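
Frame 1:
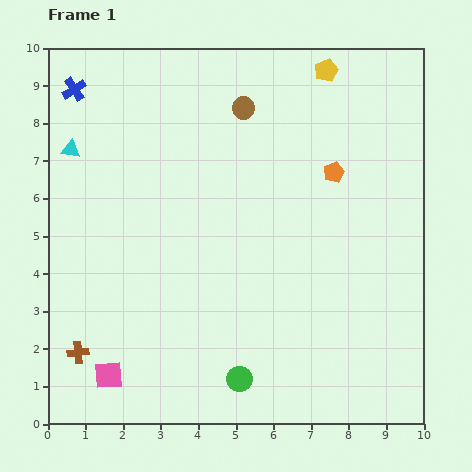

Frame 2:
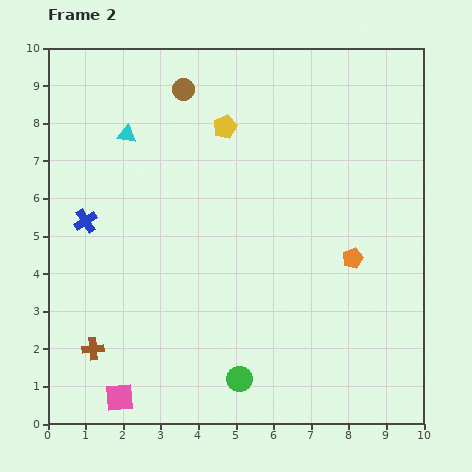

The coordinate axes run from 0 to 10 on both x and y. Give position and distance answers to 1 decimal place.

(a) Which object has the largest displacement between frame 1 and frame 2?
the blue cross

(moved 3.5; next 3.1)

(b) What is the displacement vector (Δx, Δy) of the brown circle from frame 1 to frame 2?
(-1.6, 0.5)

The brown circle was at (5.2, 8.4) in frame 1 and (3.6, 8.9) in frame 2.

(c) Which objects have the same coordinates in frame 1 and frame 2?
the green circle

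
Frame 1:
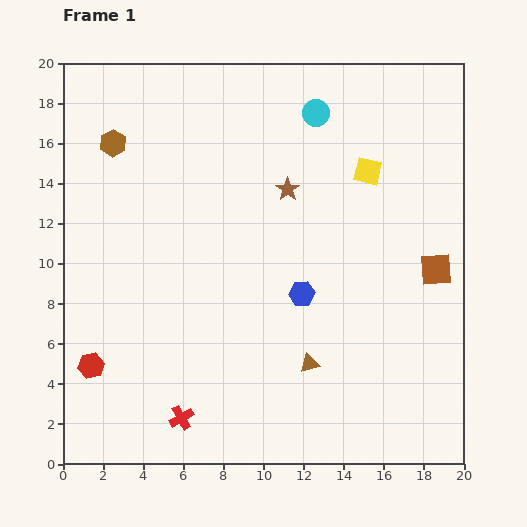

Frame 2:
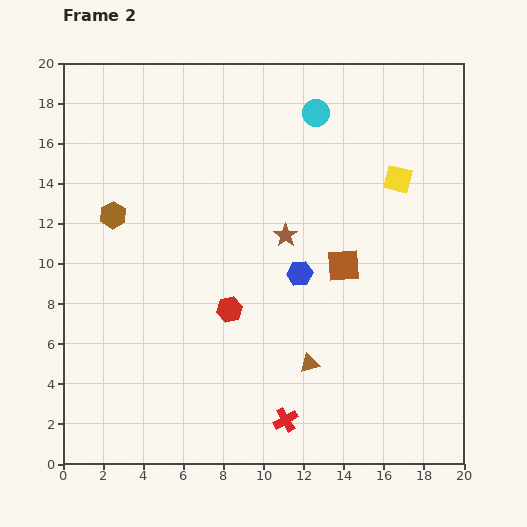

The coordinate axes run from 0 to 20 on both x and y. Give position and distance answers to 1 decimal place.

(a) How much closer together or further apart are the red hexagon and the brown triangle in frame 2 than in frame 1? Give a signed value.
-6.1

Distance in frame 1: 10.9. Distance in frame 2: 4.8.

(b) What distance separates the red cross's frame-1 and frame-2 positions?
5.2

The red cross moved from (5.9, 2.3) to (11.1, 2.2), a distance of √(5.2² + 0.1²) ≈ 5.2.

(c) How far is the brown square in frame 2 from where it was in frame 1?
4.6

The brown square moved from (18.6, 9.7) to (14.0, 9.9), a distance of √(4.6² + 0.2²) ≈ 4.6.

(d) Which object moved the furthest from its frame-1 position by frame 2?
the red hexagon

(moved 7.4; next 5.2)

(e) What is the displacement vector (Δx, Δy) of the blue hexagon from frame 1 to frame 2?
(-0.1, 1.0)

The blue hexagon was at (11.9, 8.5) in frame 1 and (11.8, 9.5) in frame 2.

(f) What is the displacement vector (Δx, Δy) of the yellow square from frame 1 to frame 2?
(1.5, -0.4)

The yellow square was at (15.2, 14.6) in frame 1 and (16.7, 14.2) in frame 2.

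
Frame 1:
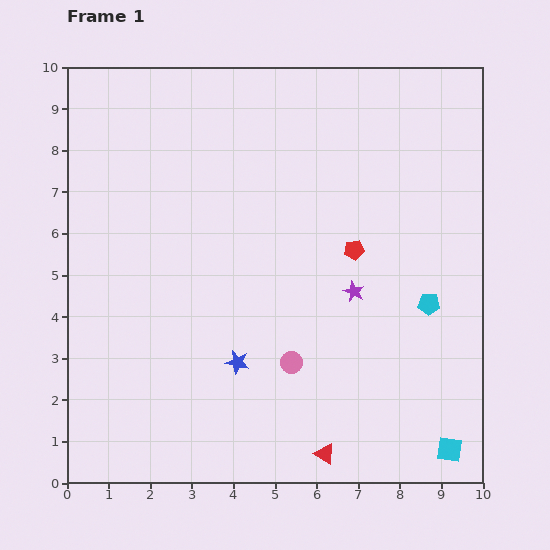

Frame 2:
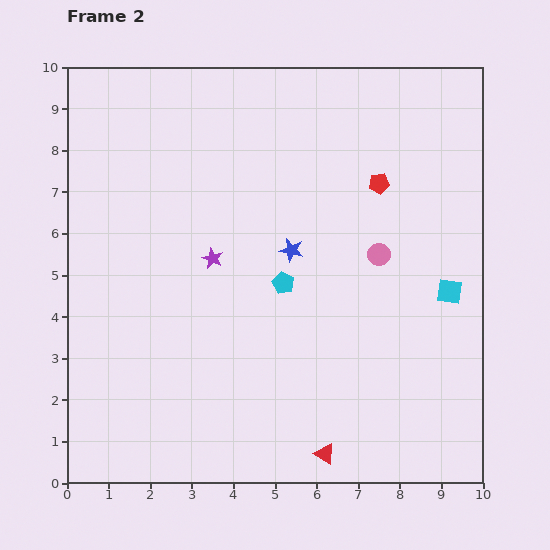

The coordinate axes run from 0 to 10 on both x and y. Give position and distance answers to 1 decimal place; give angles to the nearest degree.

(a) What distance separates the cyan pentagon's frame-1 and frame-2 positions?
3.5

The cyan pentagon moved from (8.7, 4.3) to (5.2, 4.8), a distance of √(3.5² + 0.5²) ≈ 3.5.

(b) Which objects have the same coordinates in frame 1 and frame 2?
the red triangle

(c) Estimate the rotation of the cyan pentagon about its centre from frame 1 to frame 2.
23° clockwise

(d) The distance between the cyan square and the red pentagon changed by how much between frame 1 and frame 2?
-2.2

Distance in frame 1: 5.3. Distance in frame 2: 3.1.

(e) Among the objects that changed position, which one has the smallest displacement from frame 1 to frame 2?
the red pentagon

(moved 1.7)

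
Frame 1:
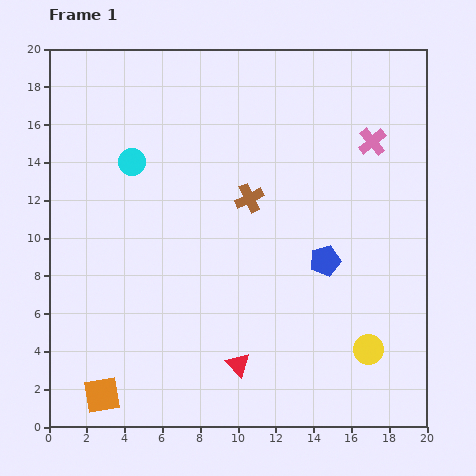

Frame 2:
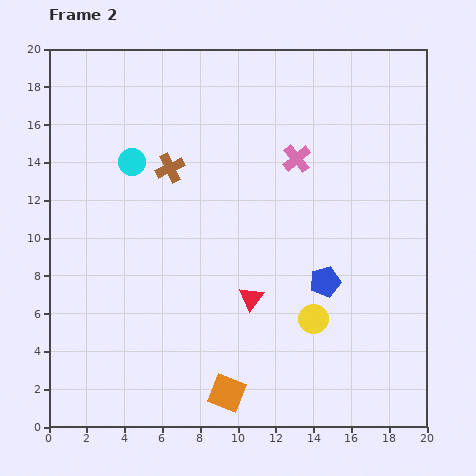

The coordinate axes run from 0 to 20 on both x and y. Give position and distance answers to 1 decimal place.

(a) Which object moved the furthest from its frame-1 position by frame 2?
the orange square

(moved 6.6; next 4.5)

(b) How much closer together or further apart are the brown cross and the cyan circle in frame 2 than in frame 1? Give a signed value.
-4.5

Distance in frame 1: 6.5. Distance in frame 2: 2.0.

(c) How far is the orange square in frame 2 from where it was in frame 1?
6.6

The orange square moved from (2.8, 1.7) to (9.4, 1.8), a distance of √(6.6² + 0.1²) ≈ 6.6.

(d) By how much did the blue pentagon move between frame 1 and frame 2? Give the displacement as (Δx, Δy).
(0.0, -1.1)

The blue pentagon was at (14.6, 8.8) in frame 1 and (14.6, 7.7) in frame 2.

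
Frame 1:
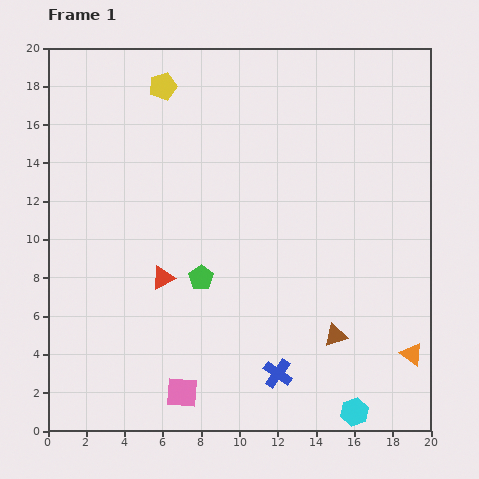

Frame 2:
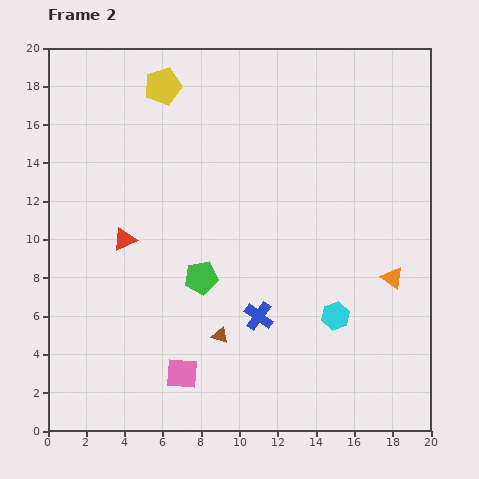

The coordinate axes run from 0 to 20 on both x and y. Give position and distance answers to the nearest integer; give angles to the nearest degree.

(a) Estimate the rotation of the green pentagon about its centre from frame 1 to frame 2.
28° clockwise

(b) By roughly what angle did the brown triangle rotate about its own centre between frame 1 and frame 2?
36° clockwise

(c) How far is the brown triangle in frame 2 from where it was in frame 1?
6

The brown triangle moved from (15, 5) to (9, 5), a distance of √(6² + 0²) ≈ 6.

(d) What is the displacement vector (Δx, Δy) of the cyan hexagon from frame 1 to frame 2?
(-1, 5)

The cyan hexagon was at (16, 1) in frame 1 and (15, 6) in frame 2.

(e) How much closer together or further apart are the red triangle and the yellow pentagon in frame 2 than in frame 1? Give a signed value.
-2

Distance in frame 1: 10. Distance in frame 2: 8.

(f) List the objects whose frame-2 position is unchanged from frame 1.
the green pentagon, the yellow pentagon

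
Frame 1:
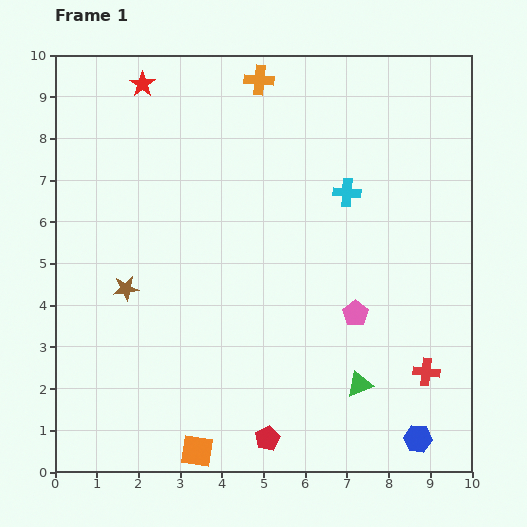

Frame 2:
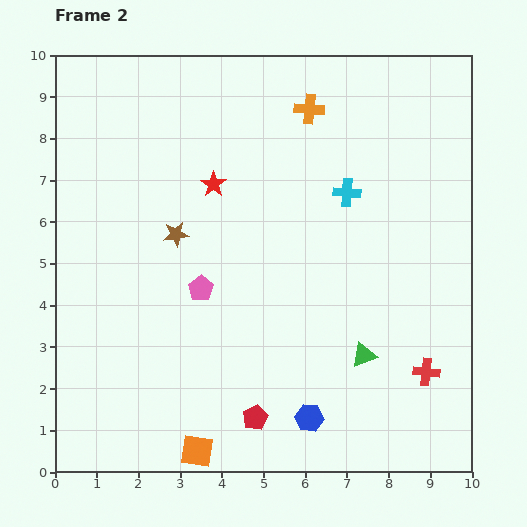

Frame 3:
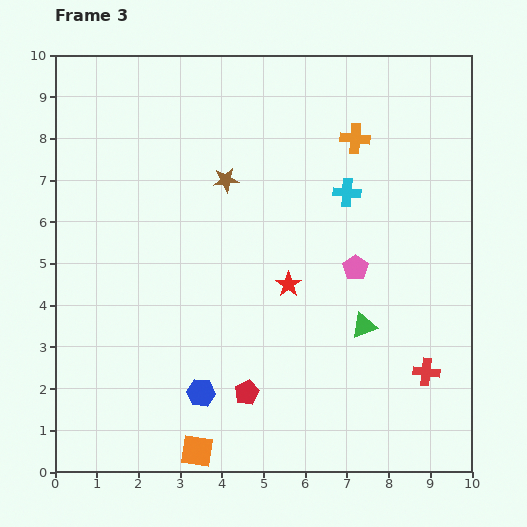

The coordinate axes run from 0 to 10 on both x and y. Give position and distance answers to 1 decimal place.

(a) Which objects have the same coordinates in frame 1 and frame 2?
the red cross, the orange square, the cyan cross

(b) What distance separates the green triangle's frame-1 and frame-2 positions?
0.7

The green triangle moved from (7.3, 2.1) to (7.4, 2.8), a distance of √(0.1² + 0.7²) ≈ 0.7.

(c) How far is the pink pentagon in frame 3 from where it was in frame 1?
1.1

The pink pentagon moved from (7.2, 3.8) to (7.2, 4.9), a distance of √(0.0² + 1.1²) ≈ 1.1.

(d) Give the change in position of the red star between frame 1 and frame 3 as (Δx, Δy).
(3.5, -4.8)

The red star was at (2.1, 9.3) in frame 1 and (5.6, 4.5) in frame 3.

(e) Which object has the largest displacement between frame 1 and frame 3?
the red star

(moved 5.9; next 5.3)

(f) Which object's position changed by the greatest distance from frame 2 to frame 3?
the pink pentagon

(moved 3.7; next 3.0)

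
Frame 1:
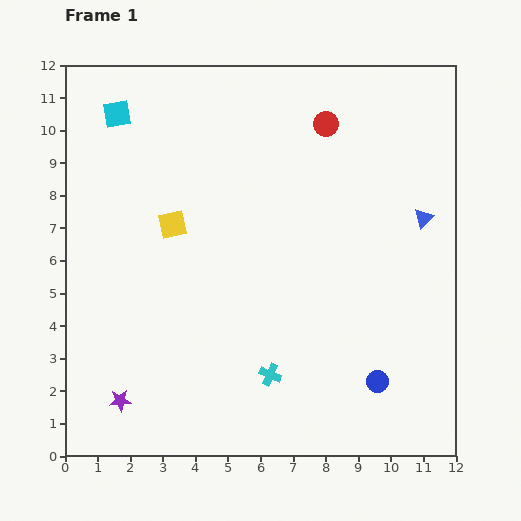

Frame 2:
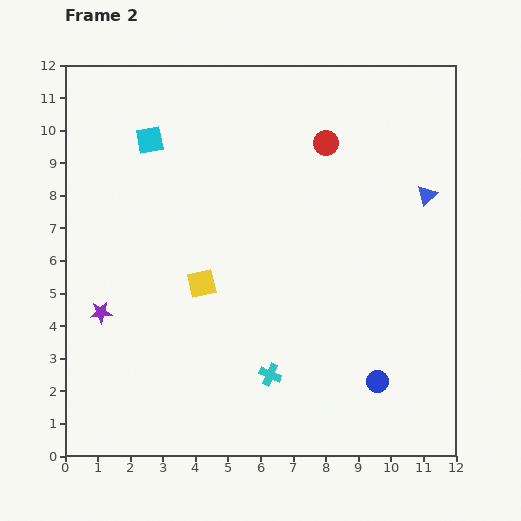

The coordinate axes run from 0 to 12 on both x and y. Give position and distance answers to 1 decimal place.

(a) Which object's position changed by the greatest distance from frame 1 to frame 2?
the purple star

(moved 2.8; next 2.0)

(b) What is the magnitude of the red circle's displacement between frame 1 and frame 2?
0.6

The red circle moved from (8.0, 10.2) to (8.0, 9.6), a distance of √(0.0² + 0.6²) ≈ 0.6.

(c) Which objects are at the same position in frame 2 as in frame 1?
the blue circle, the cyan cross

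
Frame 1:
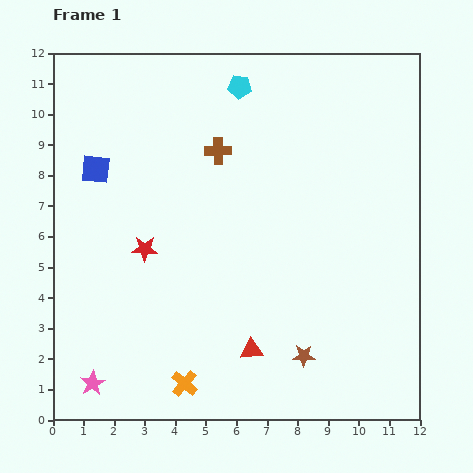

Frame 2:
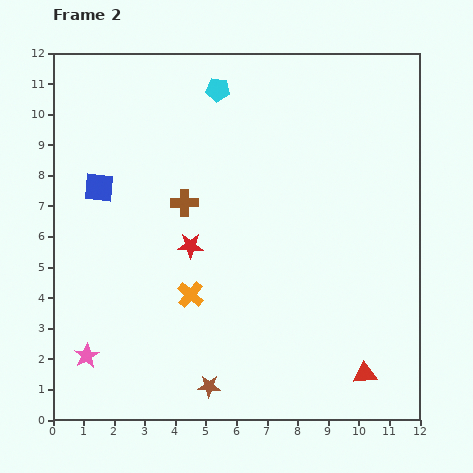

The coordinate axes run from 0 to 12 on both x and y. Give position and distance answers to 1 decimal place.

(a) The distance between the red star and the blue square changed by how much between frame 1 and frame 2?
+0.5

Distance in frame 1: 3.1. Distance in frame 2: 3.6.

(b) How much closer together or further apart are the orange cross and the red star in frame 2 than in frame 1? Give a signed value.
-3.0

Distance in frame 1: 4.6. Distance in frame 2: 1.6.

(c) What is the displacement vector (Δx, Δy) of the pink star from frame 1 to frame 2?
(-0.2, 0.9)

The pink star was at (1.3, 1.2) in frame 1 and (1.1, 2.1) in frame 2.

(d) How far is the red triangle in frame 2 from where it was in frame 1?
3.8

The red triangle moved from (6.5, 2.3) to (10.2, 1.5), a distance of √(3.7² + 0.8²) ≈ 3.8.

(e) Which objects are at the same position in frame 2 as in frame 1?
none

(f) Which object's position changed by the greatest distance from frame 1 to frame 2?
the red triangle

(moved 3.8; next 3.3)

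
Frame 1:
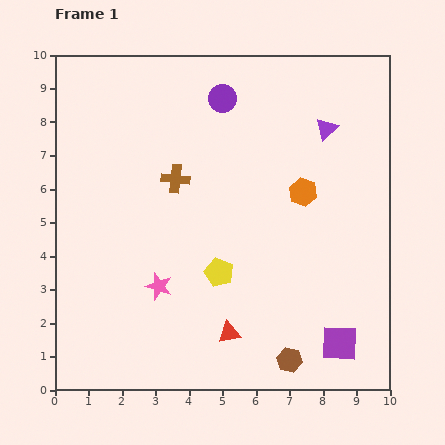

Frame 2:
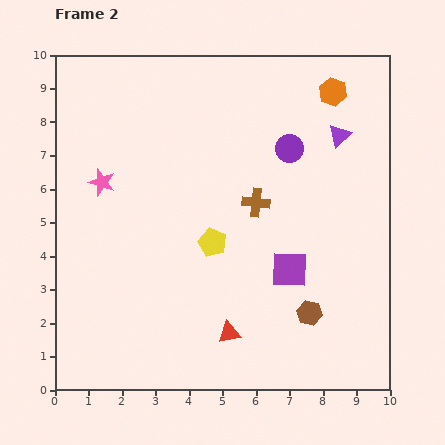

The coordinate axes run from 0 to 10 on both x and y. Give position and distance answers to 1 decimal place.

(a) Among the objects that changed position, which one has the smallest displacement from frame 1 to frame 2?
the purple triangle

(moved 0.4)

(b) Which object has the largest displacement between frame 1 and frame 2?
the pink star

(moved 3.5; next 3.1)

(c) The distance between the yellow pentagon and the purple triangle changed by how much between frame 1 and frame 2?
-0.4

Distance in frame 1: 5.4. Distance in frame 2: 5.0.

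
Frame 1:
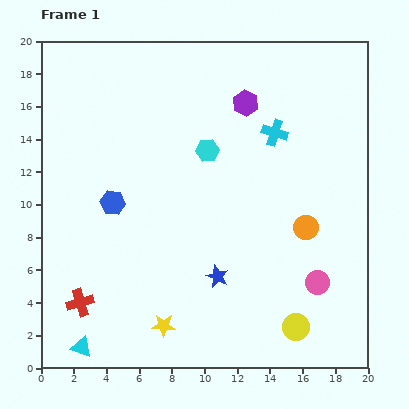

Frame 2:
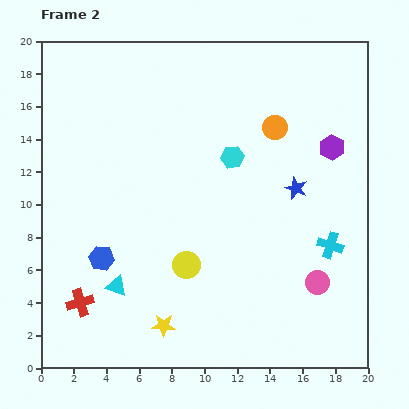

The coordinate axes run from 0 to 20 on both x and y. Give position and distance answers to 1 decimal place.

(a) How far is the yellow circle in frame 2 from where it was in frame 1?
7.7

The yellow circle moved from (15.6, 2.5) to (8.9, 6.3), a distance of √(6.7² + 3.8²) ≈ 7.7.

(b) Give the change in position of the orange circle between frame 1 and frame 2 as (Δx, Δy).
(-1.9, 6.1)

The orange circle was at (16.2, 8.6) in frame 1 and (14.3, 14.7) in frame 2.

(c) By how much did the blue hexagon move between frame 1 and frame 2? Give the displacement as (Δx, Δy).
(-0.7, -3.4)

The blue hexagon was at (4.4, 10.1) in frame 1 and (3.7, 6.7) in frame 2.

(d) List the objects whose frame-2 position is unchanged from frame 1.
the pink circle, the red cross, the yellow star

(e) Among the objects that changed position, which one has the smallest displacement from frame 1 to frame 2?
the cyan hexagon

(moved 1.6)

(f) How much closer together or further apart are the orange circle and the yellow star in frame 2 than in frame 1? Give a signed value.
+3.3

Distance in frame 1: 10.6. Distance in frame 2: 13.9.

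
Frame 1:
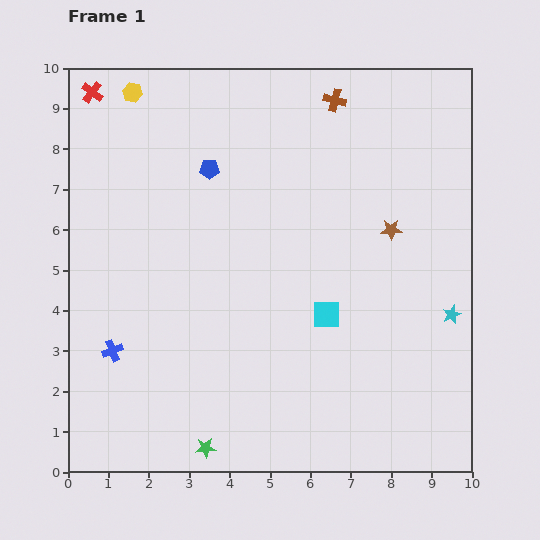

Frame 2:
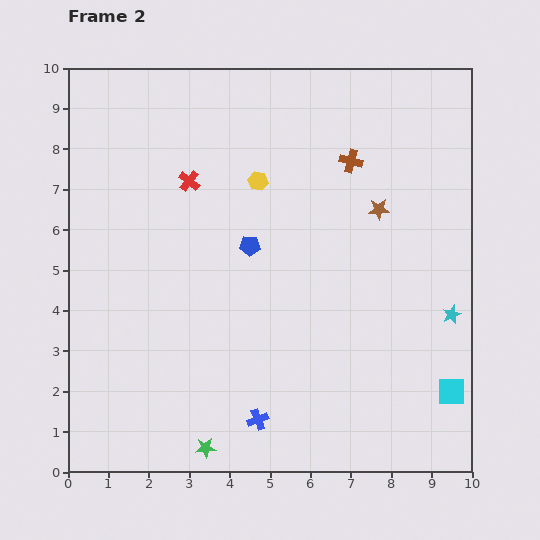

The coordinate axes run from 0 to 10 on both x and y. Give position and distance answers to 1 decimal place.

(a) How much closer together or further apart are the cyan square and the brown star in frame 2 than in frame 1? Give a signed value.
+2.2

Distance in frame 1: 2.6. Distance in frame 2: 4.8.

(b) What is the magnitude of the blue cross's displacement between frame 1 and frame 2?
4.0

The blue cross moved from (1.1, 3.0) to (4.7, 1.3), a distance of √(3.6² + 1.7²) ≈ 4.0.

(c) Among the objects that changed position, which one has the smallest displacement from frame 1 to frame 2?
the brown star

(moved 0.6)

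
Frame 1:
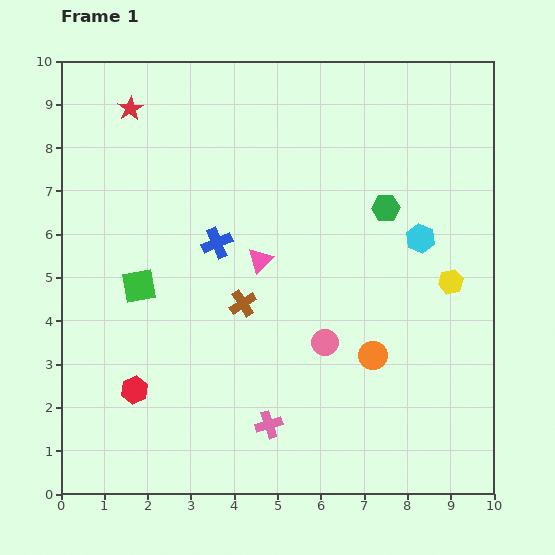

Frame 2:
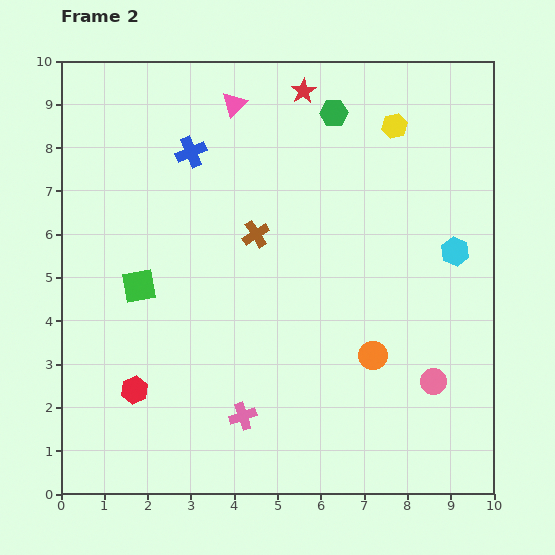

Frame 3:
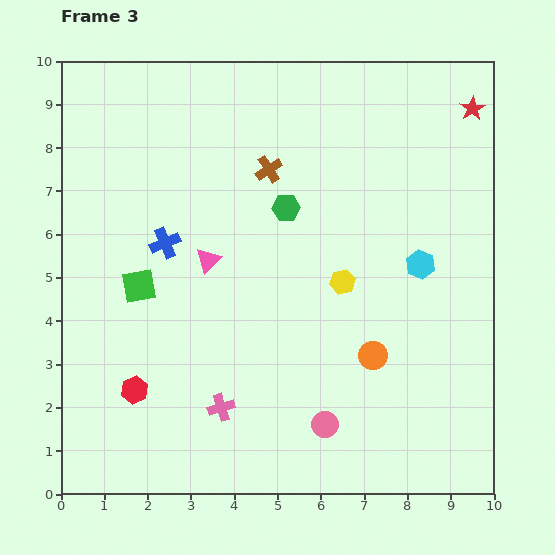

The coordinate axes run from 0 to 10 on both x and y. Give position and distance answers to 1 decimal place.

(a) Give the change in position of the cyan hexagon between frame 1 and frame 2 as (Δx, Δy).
(0.8, -0.3)

The cyan hexagon was at (8.3, 5.9) in frame 1 and (9.1, 5.6) in frame 2.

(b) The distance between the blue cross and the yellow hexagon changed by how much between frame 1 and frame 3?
-1.3

Distance in frame 1: 5.5. Distance in frame 3: 4.2.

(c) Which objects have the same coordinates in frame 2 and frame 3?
the red hexagon, the orange circle, the green square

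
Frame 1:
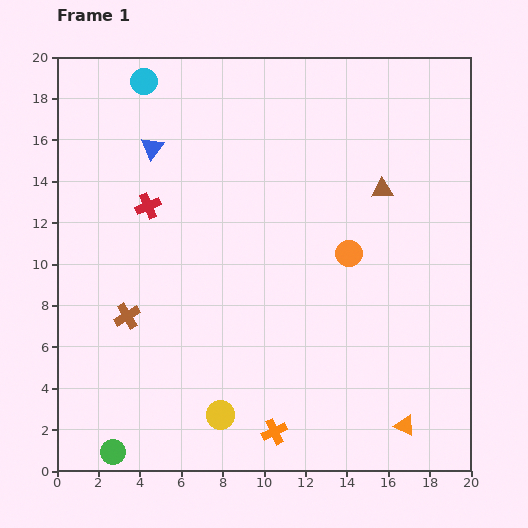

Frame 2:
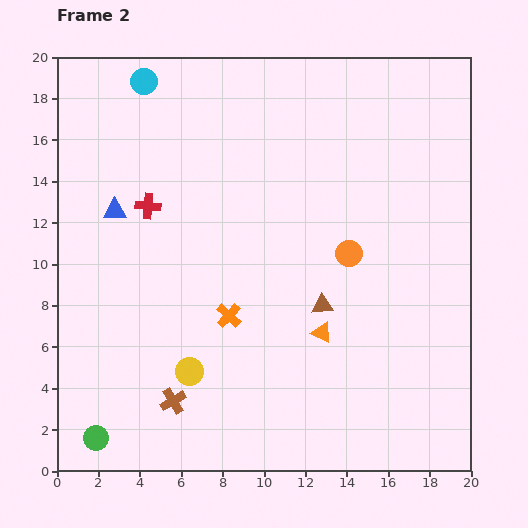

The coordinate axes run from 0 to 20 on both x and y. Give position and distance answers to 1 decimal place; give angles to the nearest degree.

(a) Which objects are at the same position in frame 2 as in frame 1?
the cyan circle, the red cross, the orange circle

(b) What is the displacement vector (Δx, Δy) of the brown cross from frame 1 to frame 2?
(2.2, -4.1)

The brown cross was at (3.4, 7.5) in frame 1 and (5.6, 3.4) in frame 2.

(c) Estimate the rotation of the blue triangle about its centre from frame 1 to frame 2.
54° clockwise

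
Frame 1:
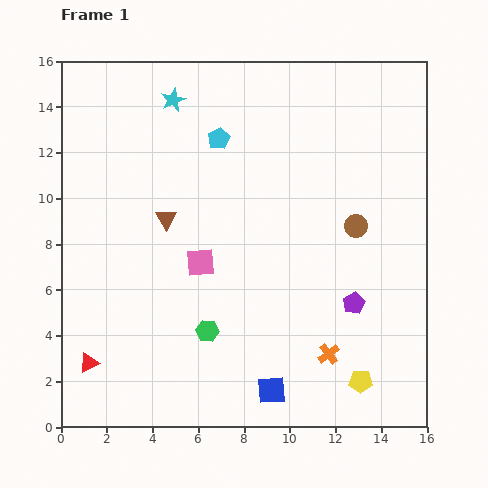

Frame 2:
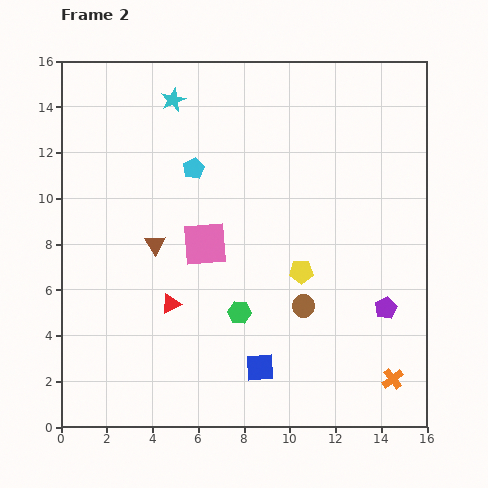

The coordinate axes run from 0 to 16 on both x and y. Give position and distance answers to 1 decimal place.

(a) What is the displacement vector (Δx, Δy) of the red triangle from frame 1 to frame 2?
(3.6, 2.6)

The red triangle was at (1.2, 2.8) in frame 1 and (4.8, 5.4) in frame 2.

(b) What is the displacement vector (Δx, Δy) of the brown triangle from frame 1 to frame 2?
(-0.5, -1.1)

The brown triangle was at (4.6, 9.1) in frame 1 and (4.1, 8.0) in frame 2.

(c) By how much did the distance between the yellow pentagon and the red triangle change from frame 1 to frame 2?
-6.0

Distance in frame 1: 11.9. Distance in frame 2: 5.9.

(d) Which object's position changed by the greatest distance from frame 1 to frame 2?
the yellow pentagon

(moved 5.5; next 4.4)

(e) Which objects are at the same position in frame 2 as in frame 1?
the cyan star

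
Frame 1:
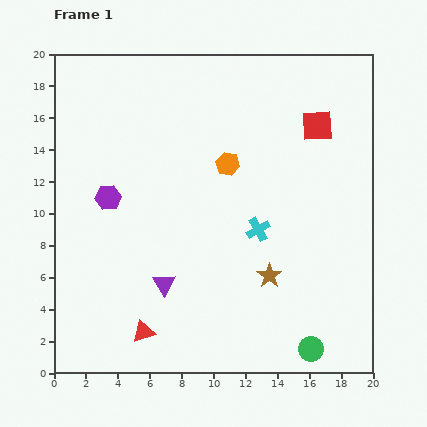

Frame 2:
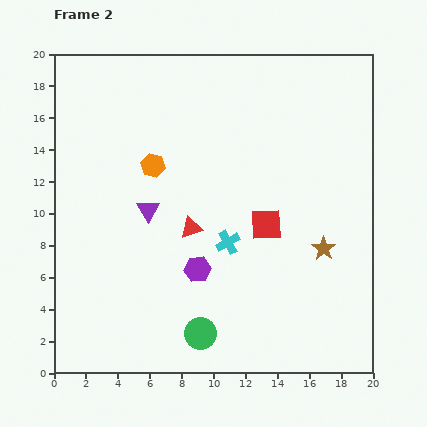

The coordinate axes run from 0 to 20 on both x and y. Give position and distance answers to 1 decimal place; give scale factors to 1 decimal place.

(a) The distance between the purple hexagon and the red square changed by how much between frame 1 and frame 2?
-8.8

Distance in frame 1: 13.9. Distance in frame 2: 5.1.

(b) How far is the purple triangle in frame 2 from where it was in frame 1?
4.7

The purple triangle moved from (6.9, 5.6) to (5.9, 10.2), a distance of √(1.0² + 4.6²) ≈ 4.7.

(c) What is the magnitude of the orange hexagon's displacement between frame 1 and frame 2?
4.7

The orange hexagon moved from (10.9, 13.1) to (6.2, 13.0), a distance of √(4.7² + 0.1²) ≈ 4.7.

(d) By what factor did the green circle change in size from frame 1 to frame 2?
1.3×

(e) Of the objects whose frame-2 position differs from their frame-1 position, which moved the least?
the cyan cross

(moved 2.1)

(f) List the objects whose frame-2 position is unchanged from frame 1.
none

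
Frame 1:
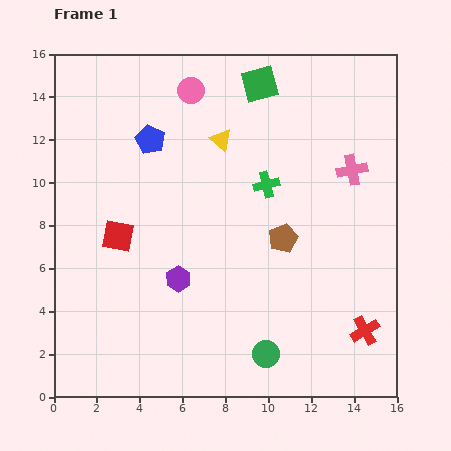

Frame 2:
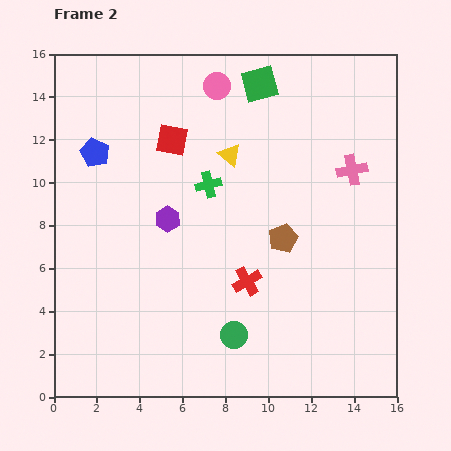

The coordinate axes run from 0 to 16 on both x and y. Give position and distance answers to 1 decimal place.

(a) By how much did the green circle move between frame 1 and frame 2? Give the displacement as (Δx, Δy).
(-1.5, 0.9)

The green circle was at (9.9, 2.0) in frame 1 and (8.4, 2.9) in frame 2.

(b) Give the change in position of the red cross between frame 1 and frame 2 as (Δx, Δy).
(-5.5, 2.3)

The red cross was at (14.5, 3.1) in frame 1 and (9.0, 5.4) in frame 2.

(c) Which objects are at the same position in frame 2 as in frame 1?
the green square, the pink cross, the brown pentagon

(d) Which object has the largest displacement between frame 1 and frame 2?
the red cross

(moved 6.0; next 5.1)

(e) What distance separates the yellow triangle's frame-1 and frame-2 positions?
0.8

The yellow triangle moved from (7.8, 12.0) to (8.2, 11.3), a distance of √(0.4² + 0.7²) ≈ 0.8.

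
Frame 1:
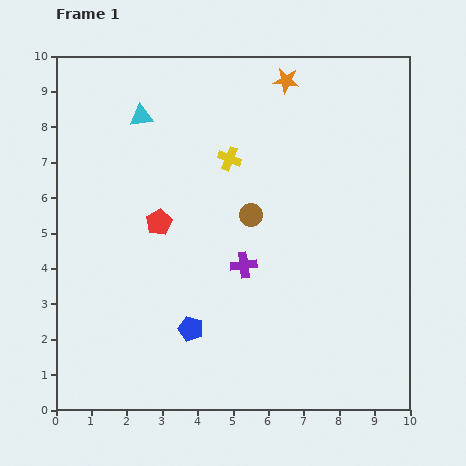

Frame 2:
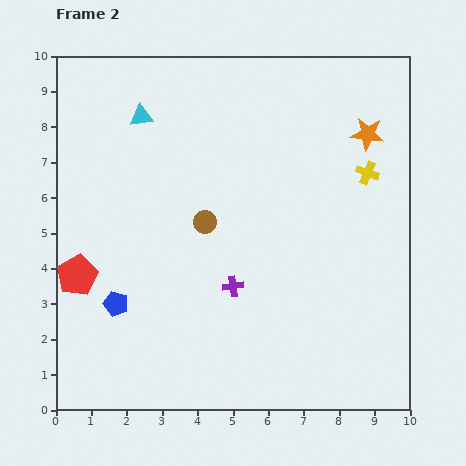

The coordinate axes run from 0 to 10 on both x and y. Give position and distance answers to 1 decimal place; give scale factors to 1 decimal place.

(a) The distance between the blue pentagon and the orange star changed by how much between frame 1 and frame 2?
+1.1

Distance in frame 1: 7.5. Distance in frame 2: 8.6.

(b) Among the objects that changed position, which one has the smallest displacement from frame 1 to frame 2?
the purple cross

(moved 0.7)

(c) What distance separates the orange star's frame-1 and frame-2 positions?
2.7

The orange star moved from (6.5, 9.3) to (8.8, 7.8), a distance of √(2.3² + 1.5²) ≈ 2.7.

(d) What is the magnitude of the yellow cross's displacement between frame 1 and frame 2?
3.9

The yellow cross moved from (4.9, 7.1) to (8.8, 6.7), a distance of √(3.9² + 0.4²) ≈ 3.9.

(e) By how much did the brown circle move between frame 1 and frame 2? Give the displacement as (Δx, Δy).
(-1.3, -0.2)

The brown circle was at (5.5, 5.5) in frame 1 and (4.2, 5.3) in frame 2.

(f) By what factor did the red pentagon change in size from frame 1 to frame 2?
1.6×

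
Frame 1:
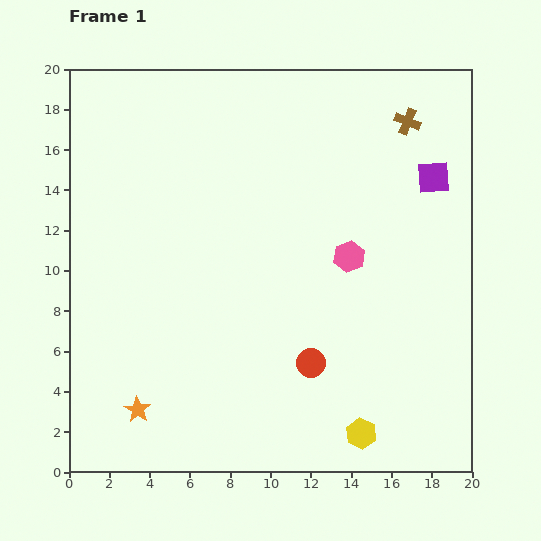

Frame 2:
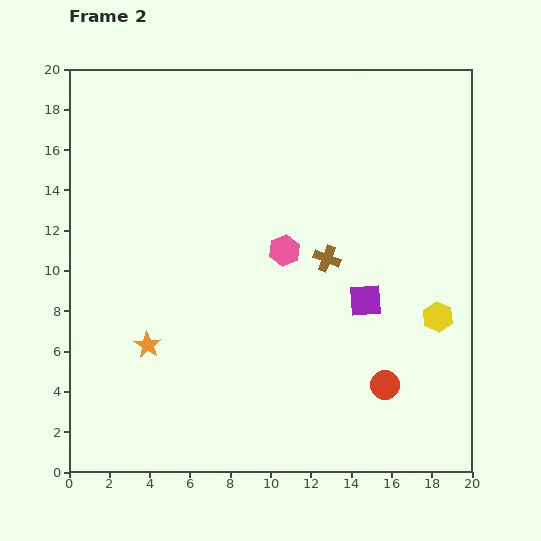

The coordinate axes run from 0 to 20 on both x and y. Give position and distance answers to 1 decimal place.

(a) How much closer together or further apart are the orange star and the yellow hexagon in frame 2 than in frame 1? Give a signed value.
+3.3

Distance in frame 1: 11.2. Distance in frame 2: 14.5.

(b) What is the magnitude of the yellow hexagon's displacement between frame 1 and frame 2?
6.9

The yellow hexagon moved from (14.5, 1.9) to (18.3, 7.7), a distance of √(3.8² + 5.8²) ≈ 6.9.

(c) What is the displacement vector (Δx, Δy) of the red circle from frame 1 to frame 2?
(3.7, -1.1)

The red circle was at (12.0, 5.4) in frame 1 and (15.7, 4.3) in frame 2.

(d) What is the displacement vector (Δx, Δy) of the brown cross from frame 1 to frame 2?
(-4.0, -6.8)

The brown cross was at (16.8, 17.4) in frame 1 and (12.8, 10.6) in frame 2.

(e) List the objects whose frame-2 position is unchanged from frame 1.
none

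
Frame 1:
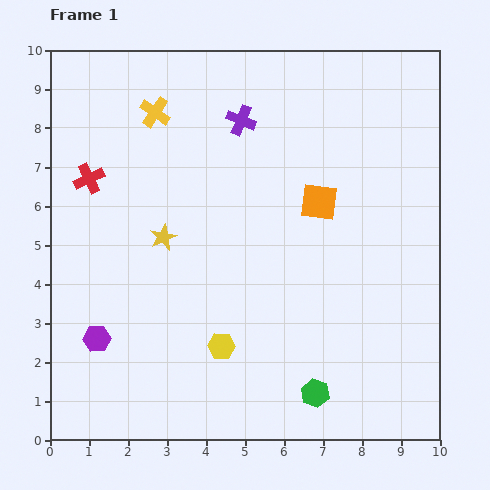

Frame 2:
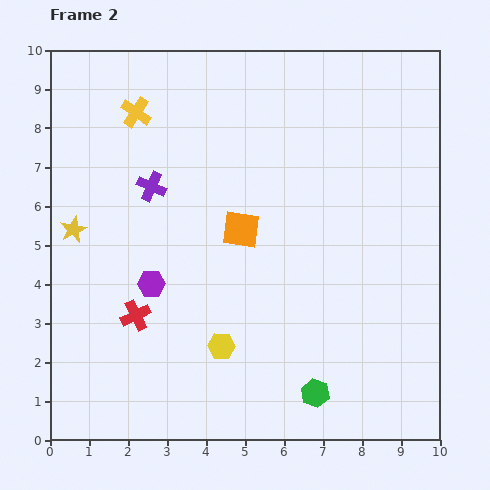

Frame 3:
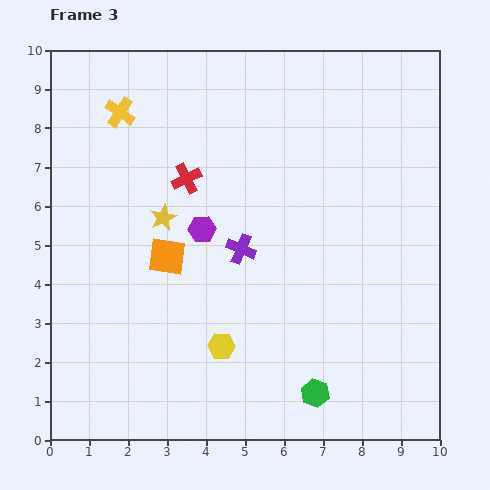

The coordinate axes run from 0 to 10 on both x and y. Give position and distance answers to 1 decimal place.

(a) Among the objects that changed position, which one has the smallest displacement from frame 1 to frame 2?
the yellow cross

(moved 0.5)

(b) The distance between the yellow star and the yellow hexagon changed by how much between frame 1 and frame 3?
+0.4

Distance in frame 1: 3.2. Distance in frame 3: 3.6.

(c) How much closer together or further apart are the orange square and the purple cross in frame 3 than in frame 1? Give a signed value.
-1.0

Distance in frame 1: 2.9. Distance in frame 3: 1.9.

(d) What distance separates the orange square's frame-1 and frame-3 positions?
4.1

The orange square moved from (6.9, 6.1) to (3.0, 4.7), a distance of √(3.9² + 1.4²) ≈ 4.1.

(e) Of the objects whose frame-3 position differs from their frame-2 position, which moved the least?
the yellow cross

(moved 0.4)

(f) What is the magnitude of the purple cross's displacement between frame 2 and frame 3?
2.8

The purple cross moved from (2.6, 6.5) to (4.9, 4.9), a distance of √(2.3² + 1.6²) ≈ 2.8.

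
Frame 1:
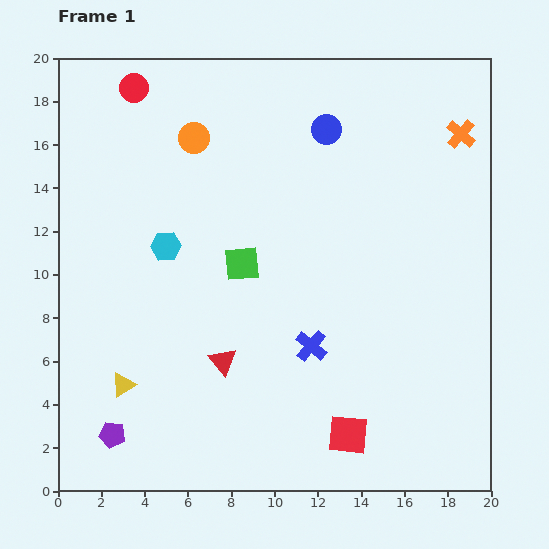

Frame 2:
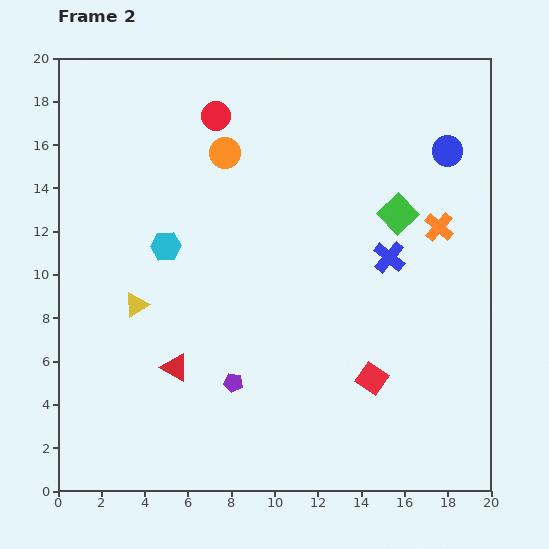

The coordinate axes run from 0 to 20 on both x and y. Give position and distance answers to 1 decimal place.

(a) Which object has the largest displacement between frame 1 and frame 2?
the green square

(moved 7.6; next 6.1)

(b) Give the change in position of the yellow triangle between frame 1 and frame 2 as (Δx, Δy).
(0.6, 3.7)

The yellow triangle was at (3.0, 4.9) in frame 1 and (3.6, 8.6) in frame 2.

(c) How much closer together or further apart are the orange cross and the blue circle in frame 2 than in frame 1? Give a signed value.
-2.7

Distance in frame 1: 6.2. Distance in frame 2: 3.5.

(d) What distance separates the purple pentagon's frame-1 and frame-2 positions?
6.1

The purple pentagon moved from (2.5, 2.6) to (8.1, 5.0), a distance of √(5.6² + 2.4²) ≈ 6.1.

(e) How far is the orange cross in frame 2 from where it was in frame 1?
4.4

The orange cross moved from (18.6, 16.5) to (17.6, 12.2), a distance of √(1.0² + 4.3²) ≈ 4.4.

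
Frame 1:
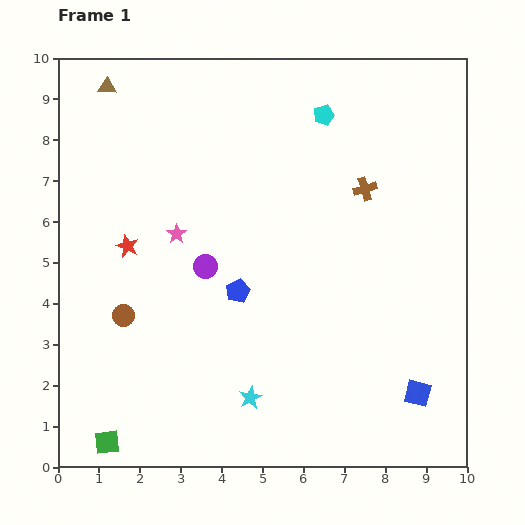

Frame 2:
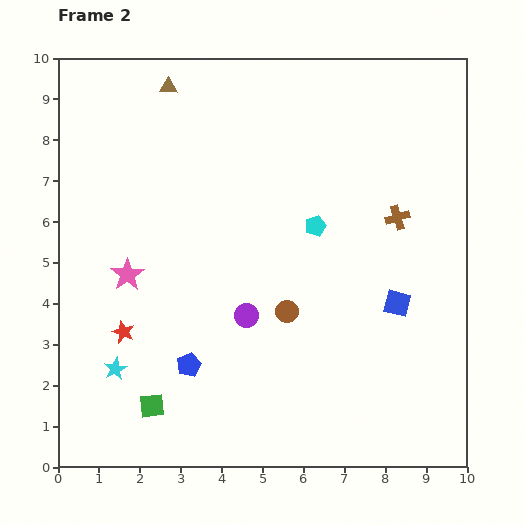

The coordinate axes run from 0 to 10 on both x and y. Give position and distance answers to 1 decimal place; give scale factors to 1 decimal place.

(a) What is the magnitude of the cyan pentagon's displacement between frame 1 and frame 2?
2.7

The cyan pentagon moved from (6.5, 8.6) to (6.3, 5.9), a distance of √(0.2² + 2.7²) ≈ 2.7.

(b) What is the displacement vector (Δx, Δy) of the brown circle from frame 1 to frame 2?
(4.0, 0.1)

The brown circle was at (1.6, 3.7) in frame 1 and (5.6, 3.8) in frame 2.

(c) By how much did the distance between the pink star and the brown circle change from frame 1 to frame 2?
+1.6

Distance in frame 1: 2.4. Distance in frame 2: 4.0.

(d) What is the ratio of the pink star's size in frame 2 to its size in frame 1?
1.7×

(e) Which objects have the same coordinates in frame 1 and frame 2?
none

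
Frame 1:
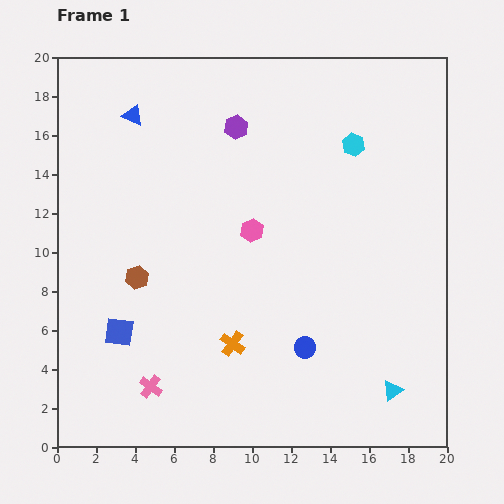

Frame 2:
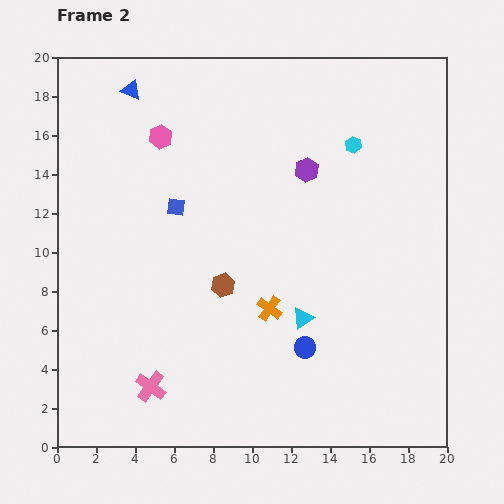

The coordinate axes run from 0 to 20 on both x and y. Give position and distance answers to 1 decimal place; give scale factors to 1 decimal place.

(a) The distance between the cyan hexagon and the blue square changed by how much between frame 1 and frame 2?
-5.8

Distance in frame 1: 15.4. Distance in frame 2: 9.6.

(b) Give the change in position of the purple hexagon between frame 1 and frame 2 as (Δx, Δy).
(3.6, -2.2)

The purple hexagon was at (9.2, 16.4) in frame 1 and (12.8, 14.2) in frame 2.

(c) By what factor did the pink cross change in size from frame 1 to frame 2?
1.3×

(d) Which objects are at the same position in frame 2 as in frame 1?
the pink cross, the blue circle, the cyan hexagon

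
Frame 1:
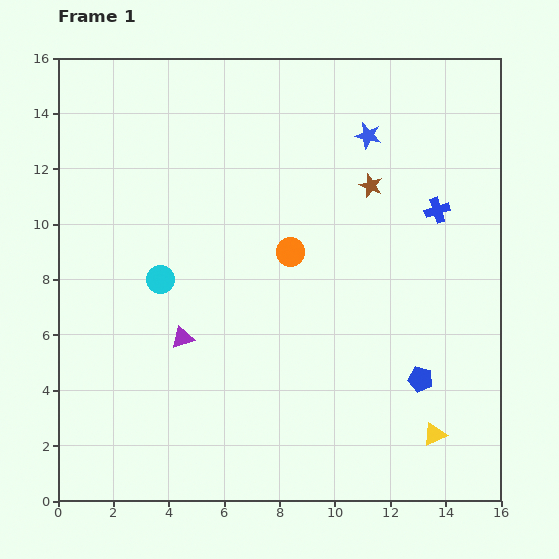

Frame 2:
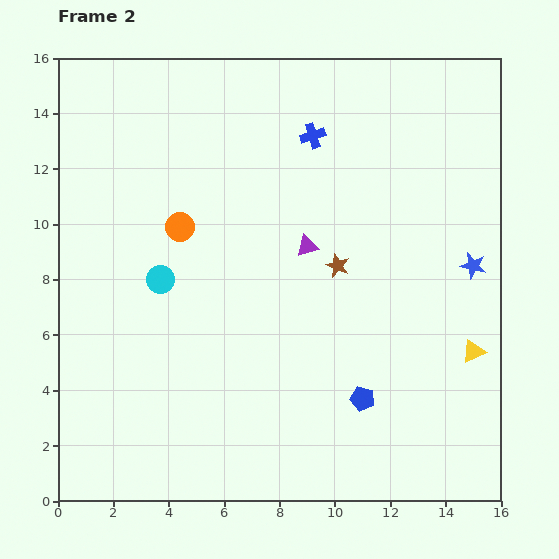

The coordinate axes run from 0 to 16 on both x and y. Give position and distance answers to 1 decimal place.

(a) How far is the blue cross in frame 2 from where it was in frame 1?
5.2

The blue cross moved from (13.7, 10.5) to (9.2, 13.2), a distance of √(4.5² + 2.7²) ≈ 5.2.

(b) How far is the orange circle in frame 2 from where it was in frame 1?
4.1

The orange circle moved from (8.4, 9.0) to (4.4, 9.9), a distance of √(4.0² + 0.9²) ≈ 4.1.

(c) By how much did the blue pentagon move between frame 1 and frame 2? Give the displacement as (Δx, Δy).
(-2.1, -0.7)

The blue pentagon was at (13.1, 4.4) in frame 1 and (11.0, 3.7) in frame 2.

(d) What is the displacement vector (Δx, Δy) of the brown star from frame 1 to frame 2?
(-1.2, -2.9)

The brown star was at (11.3, 11.4) in frame 1 and (10.1, 8.5) in frame 2.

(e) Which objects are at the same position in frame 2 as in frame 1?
the cyan circle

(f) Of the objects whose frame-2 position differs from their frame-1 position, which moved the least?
the blue pentagon

(moved 2.2)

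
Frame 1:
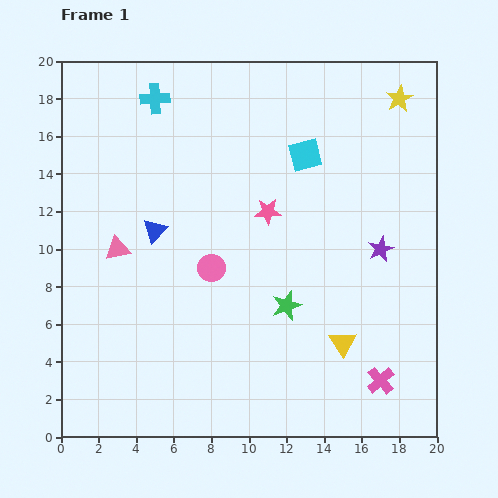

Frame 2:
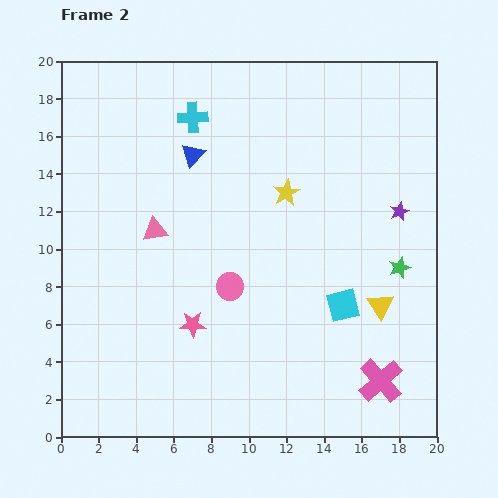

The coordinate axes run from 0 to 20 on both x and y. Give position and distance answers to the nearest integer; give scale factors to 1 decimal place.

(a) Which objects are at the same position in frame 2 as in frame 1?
the pink cross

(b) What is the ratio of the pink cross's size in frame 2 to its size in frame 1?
1.6×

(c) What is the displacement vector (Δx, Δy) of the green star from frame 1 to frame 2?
(6, 2)

The green star was at (12, 7) in frame 1 and (18, 9) in frame 2.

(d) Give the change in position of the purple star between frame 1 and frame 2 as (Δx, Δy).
(1, 2)

The purple star was at (17, 10) in frame 1 and (18, 12) in frame 2.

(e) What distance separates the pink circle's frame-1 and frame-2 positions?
1

The pink circle moved from (8, 9) to (9, 8), a distance of √(1² + 1²) ≈ 1.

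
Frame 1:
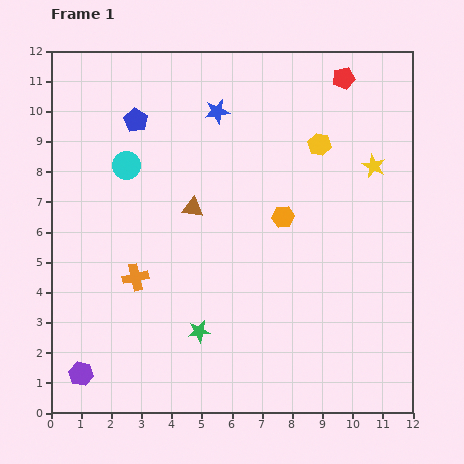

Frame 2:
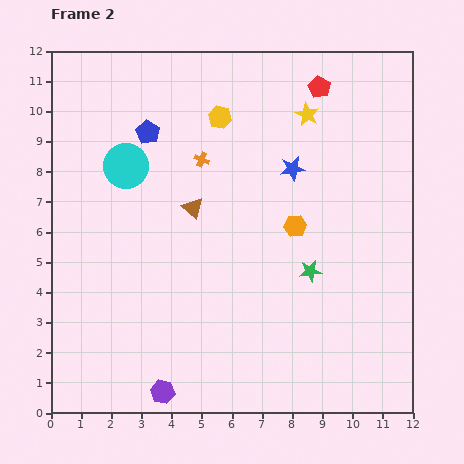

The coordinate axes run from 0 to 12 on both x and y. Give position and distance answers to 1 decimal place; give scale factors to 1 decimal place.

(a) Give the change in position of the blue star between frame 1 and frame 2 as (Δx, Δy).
(2.5, -1.9)

The blue star was at (5.5, 10.0) in frame 1 and (8.0, 8.1) in frame 2.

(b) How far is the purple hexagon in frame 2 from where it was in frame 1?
2.8

The purple hexagon moved from (1.0, 1.3) to (3.7, 0.7), a distance of √(2.7² + 0.6²) ≈ 2.8.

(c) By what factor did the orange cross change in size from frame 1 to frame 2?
0.6×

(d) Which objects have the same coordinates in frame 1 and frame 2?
the brown triangle, the cyan circle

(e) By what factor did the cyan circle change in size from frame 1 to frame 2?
1.6×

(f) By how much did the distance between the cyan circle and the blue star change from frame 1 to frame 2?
+2.0

Distance in frame 1: 3.5. Distance in frame 2: 5.5.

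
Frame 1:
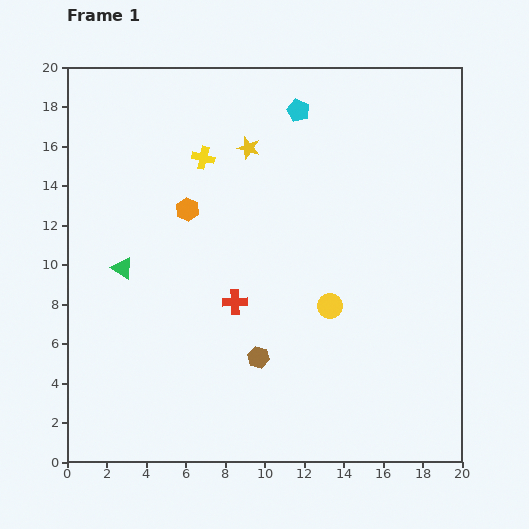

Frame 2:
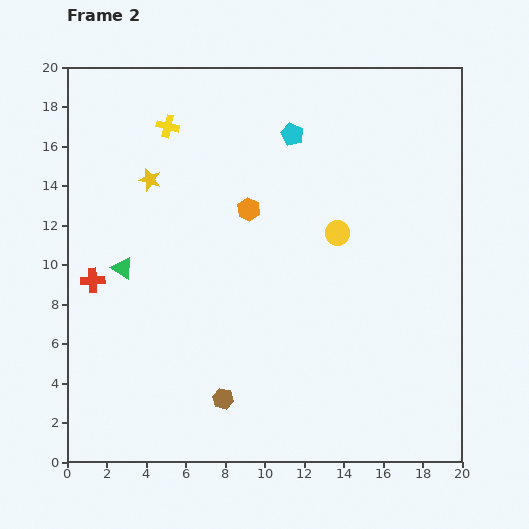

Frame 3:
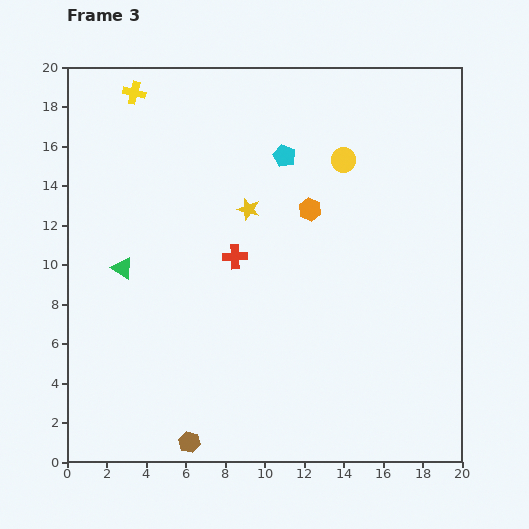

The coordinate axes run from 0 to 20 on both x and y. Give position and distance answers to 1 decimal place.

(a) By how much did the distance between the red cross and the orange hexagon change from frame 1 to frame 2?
+3.4

Distance in frame 1: 5.3. Distance in frame 2: 8.7.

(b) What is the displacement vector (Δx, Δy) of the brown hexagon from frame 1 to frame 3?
(-3.5, -4.3)

The brown hexagon was at (9.7, 5.3) in frame 1 and (6.2, 1.0) in frame 3.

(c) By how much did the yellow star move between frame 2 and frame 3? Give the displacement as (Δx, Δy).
(5.0, -1.5)

The yellow star was at (4.2, 14.3) in frame 2 and (9.2, 12.8) in frame 3.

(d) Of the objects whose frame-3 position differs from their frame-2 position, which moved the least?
the cyan pentagon

(moved 1.2)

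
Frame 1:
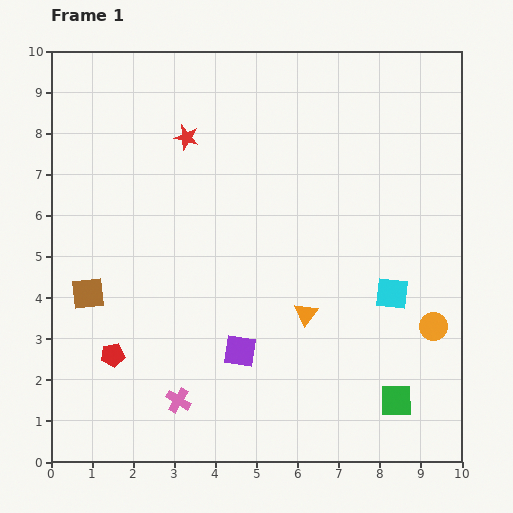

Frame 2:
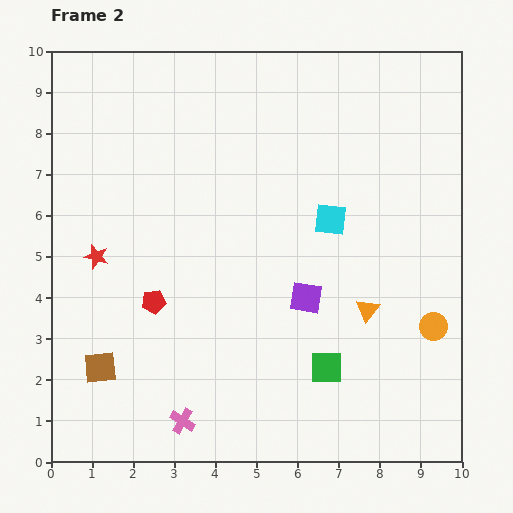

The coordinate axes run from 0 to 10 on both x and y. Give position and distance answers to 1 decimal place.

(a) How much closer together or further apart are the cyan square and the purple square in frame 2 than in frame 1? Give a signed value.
-2.0

Distance in frame 1: 4.0. Distance in frame 2: 2.0.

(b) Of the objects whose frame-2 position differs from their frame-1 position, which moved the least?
the pink cross

(moved 0.5)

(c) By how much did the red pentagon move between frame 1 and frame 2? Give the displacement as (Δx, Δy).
(1.0, 1.3)

The red pentagon was at (1.5, 2.6) in frame 1 and (2.5, 3.9) in frame 2.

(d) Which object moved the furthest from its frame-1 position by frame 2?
the red star

(moved 3.6; next 2.3)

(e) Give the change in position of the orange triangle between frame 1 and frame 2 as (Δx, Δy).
(1.5, 0.1)

The orange triangle was at (6.2, 3.6) in frame 1 and (7.7, 3.7) in frame 2.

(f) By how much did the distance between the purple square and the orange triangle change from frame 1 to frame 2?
-0.3

Distance in frame 1: 1.8. Distance in frame 2: 1.5.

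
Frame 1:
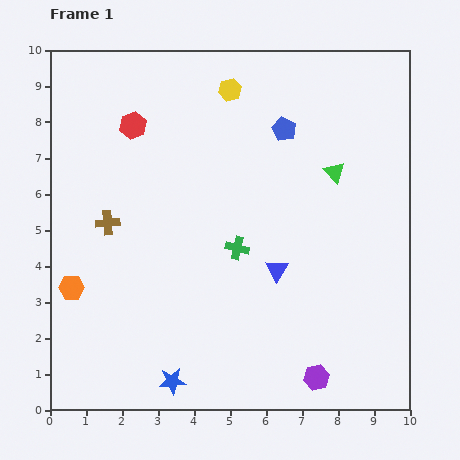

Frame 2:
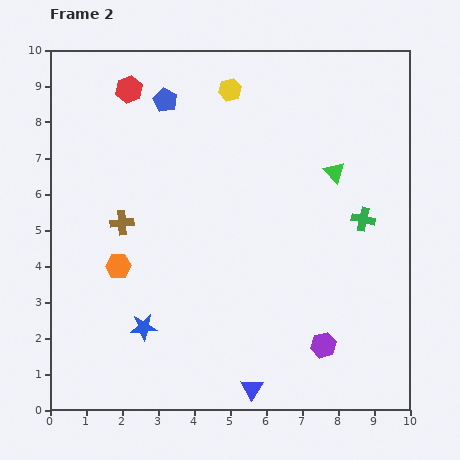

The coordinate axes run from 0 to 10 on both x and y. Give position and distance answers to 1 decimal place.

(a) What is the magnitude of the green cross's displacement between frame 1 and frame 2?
3.6

The green cross moved from (5.2, 4.5) to (8.7, 5.3), a distance of √(3.5² + 0.8²) ≈ 3.6.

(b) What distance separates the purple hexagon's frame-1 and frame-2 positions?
0.9

The purple hexagon moved from (7.4, 0.9) to (7.6, 1.8), a distance of √(0.2² + 0.9²) ≈ 0.9.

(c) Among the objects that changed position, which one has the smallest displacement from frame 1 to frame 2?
the brown cross

(moved 0.4)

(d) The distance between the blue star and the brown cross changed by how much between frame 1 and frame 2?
-1.8

Distance in frame 1: 4.8. Distance in frame 2: 3.0.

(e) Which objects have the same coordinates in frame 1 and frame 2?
the yellow hexagon, the green triangle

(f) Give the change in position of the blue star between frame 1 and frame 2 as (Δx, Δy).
(-0.8, 1.5)

The blue star was at (3.4, 0.8) in frame 1 and (2.6, 2.3) in frame 2.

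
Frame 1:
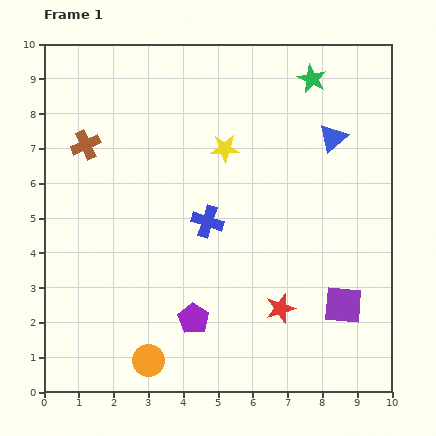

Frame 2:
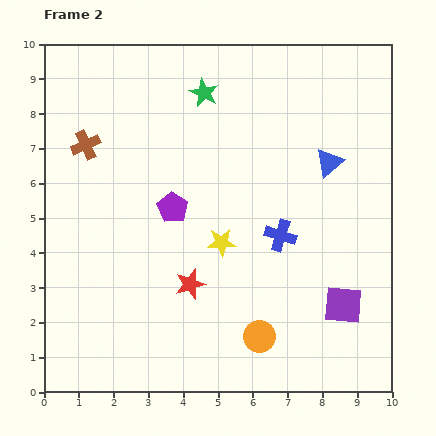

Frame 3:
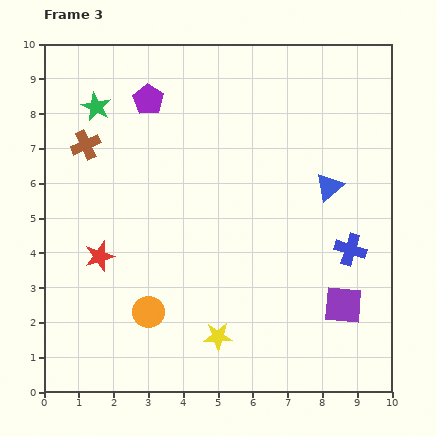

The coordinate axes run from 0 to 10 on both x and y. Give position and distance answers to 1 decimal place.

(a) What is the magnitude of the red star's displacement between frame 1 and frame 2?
2.7

The red star moved from (6.8, 2.4) to (4.2, 3.1), a distance of √(2.6² + 0.7²) ≈ 2.7.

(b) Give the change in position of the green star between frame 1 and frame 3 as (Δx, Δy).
(-6.2, -0.8)

The green star was at (7.7, 9.0) in frame 1 and (1.5, 8.2) in frame 3.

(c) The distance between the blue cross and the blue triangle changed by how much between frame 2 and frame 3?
-0.6

Distance in frame 2: 2.5. Distance in frame 3: 1.9.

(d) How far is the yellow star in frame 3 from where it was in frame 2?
2.7

The yellow star moved from (5.1, 4.3) to (5.0, 1.6), a distance of √(0.1² + 2.7²) ≈ 2.7.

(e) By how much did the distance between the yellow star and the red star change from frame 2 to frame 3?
+2.6

Distance in frame 2: 1.5. Distance in frame 3: 4.1.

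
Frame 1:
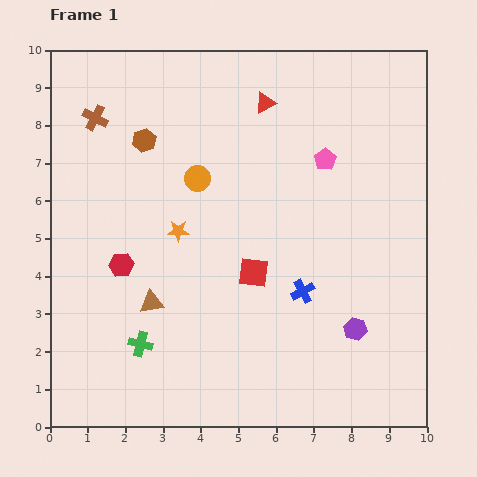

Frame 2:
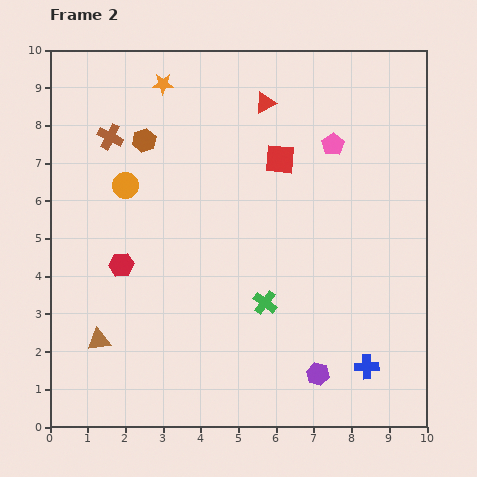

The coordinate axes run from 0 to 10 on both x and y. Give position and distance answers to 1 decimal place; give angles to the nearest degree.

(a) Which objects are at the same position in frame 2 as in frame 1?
the red triangle, the red hexagon, the brown hexagon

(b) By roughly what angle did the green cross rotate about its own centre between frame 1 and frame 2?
23° clockwise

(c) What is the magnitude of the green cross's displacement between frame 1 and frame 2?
3.5

The green cross moved from (2.4, 2.2) to (5.7, 3.3), a distance of √(3.3² + 1.1²) ≈ 3.5.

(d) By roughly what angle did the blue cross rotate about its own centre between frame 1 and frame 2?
27° clockwise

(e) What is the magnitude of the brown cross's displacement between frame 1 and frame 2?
0.6

The brown cross moved from (1.2, 8.2) to (1.6, 7.7), a distance of √(0.4² + 0.5²) ≈ 0.6.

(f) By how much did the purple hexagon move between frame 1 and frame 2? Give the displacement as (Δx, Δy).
(-1.0, -1.2)

The purple hexagon was at (8.1, 2.6) in frame 1 and (7.1, 1.4) in frame 2.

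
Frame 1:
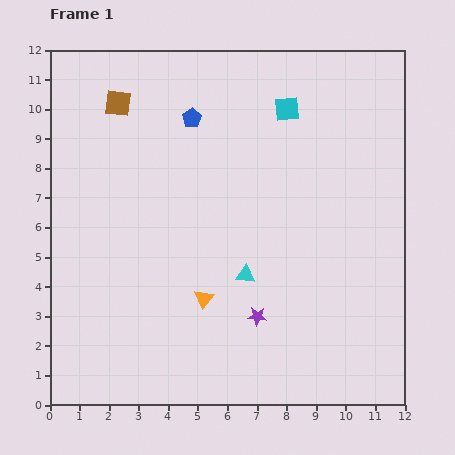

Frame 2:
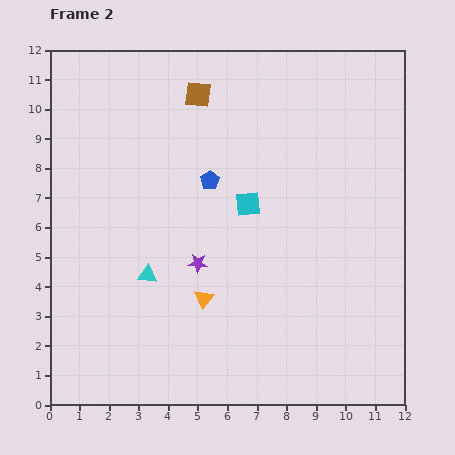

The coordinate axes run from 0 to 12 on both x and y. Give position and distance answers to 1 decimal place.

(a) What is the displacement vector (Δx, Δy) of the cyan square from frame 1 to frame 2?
(-1.3, -3.2)

The cyan square was at (8.0, 10.0) in frame 1 and (6.7, 6.8) in frame 2.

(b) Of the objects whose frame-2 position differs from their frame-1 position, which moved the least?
the blue pentagon

(moved 2.2)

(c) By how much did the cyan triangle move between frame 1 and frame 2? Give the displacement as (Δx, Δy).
(-3.3, 0.0)

The cyan triangle was at (6.6, 4.4) in frame 1 and (3.3, 4.4) in frame 2.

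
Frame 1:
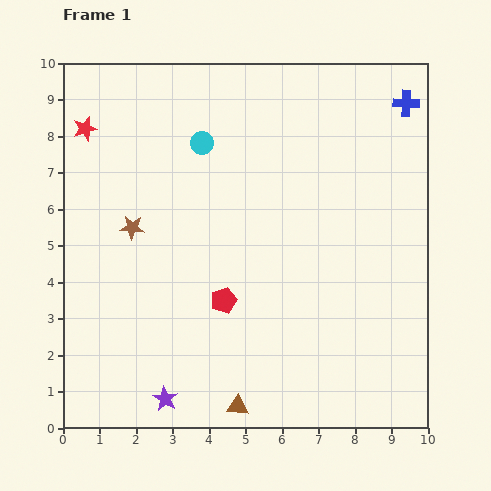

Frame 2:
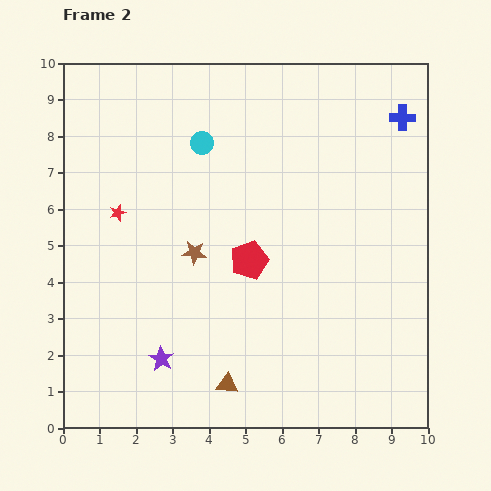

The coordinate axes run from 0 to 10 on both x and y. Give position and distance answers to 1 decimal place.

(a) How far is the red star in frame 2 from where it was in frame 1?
2.5

The red star moved from (0.6, 8.2) to (1.5, 5.9), a distance of √(0.9² + 2.3²) ≈ 2.5.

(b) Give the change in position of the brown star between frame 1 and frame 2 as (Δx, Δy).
(1.7, -0.7)

The brown star was at (1.9, 5.5) in frame 1 and (3.6, 4.8) in frame 2.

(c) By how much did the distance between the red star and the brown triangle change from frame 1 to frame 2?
-3.1

Distance in frame 1: 8.7. Distance in frame 2: 5.6.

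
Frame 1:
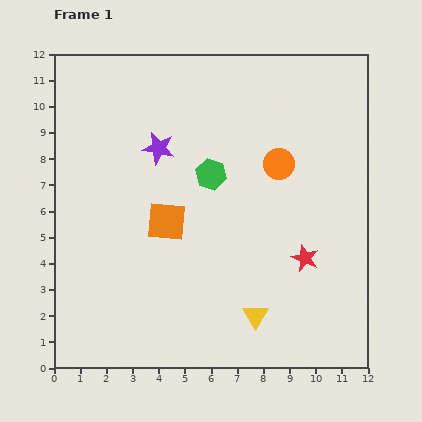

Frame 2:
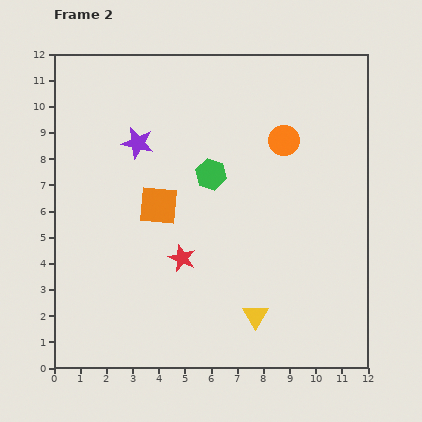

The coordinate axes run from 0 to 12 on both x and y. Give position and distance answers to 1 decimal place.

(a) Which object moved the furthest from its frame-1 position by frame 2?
the red star

(moved 4.7; next 0.9)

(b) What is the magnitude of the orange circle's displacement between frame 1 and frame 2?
0.9

The orange circle moved from (8.6, 7.8) to (8.8, 8.7), a distance of √(0.2² + 0.9²) ≈ 0.9.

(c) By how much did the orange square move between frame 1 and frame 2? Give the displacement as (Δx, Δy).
(-0.3, 0.6)

The orange square was at (4.3, 5.6) in frame 1 and (4.0, 6.2) in frame 2.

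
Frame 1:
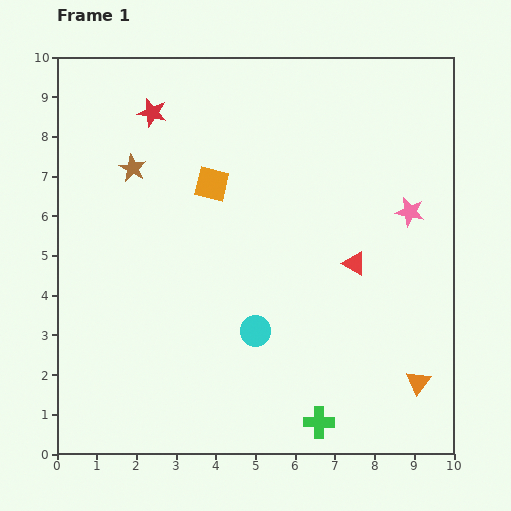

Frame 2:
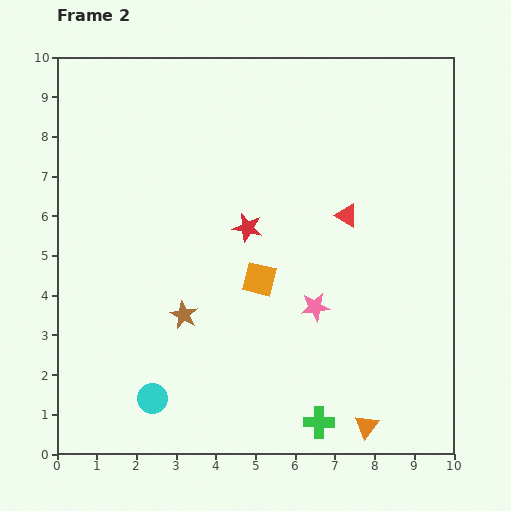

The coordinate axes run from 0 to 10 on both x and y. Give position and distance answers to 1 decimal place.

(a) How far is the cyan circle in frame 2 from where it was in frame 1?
3.1

The cyan circle moved from (5.0, 3.1) to (2.4, 1.4), a distance of √(2.6² + 1.7²) ≈ 3.1.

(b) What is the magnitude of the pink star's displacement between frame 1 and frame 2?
3.4

The pink star moved from (8.9, 6.1) to (6.5, 3.7), a distance of √(2.4² + 2.4²) ≈ 3.4.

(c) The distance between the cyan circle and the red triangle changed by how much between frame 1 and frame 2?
+3.7

Distance in frame 1: 3.0. Distance in frame 2: 6.7.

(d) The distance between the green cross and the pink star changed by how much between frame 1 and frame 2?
-2.9

Distance in frame 1: 5.8. Distance in frame 2: 2.9.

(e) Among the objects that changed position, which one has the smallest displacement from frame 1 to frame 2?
the red triangle

(moved 1.2)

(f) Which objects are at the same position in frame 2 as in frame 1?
the green cross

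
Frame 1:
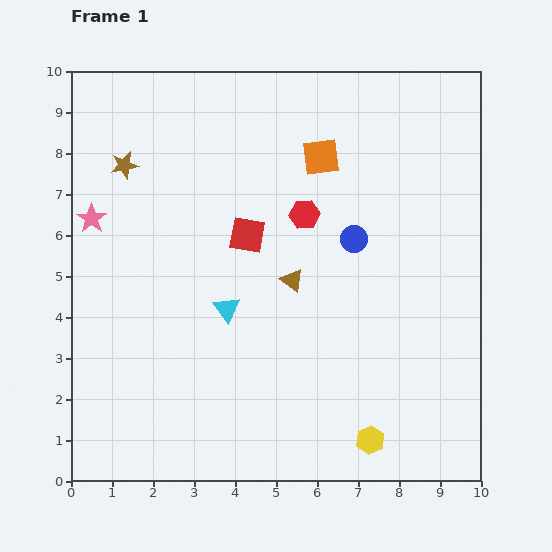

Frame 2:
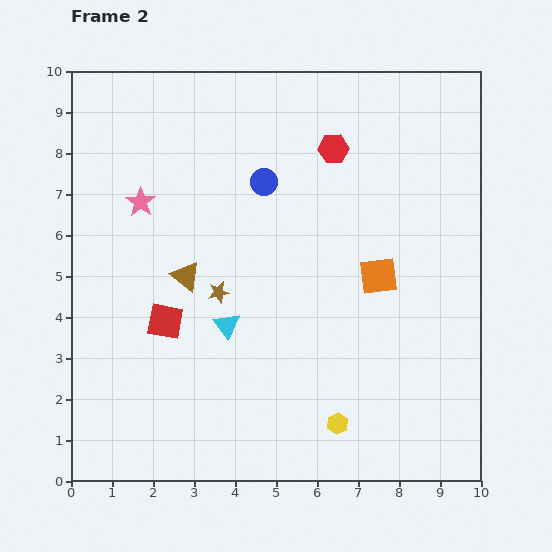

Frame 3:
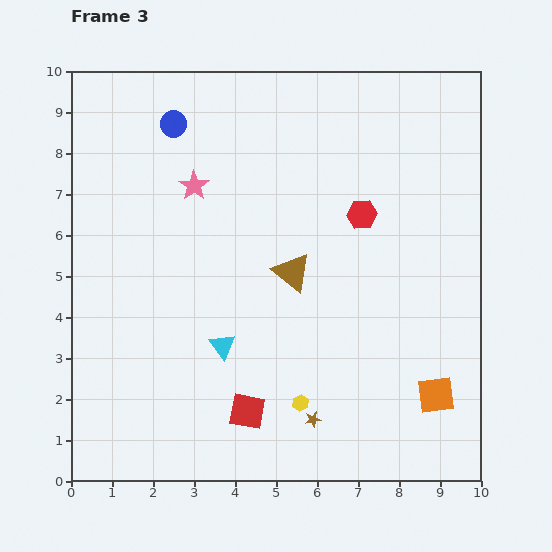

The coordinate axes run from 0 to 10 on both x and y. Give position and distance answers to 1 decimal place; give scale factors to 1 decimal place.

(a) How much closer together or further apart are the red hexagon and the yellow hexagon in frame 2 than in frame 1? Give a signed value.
+1.0

Distance in frame 1: 5.7. Distance in frame 2: 6.7.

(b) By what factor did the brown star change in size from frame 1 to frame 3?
0.6×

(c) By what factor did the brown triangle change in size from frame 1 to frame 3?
1.7×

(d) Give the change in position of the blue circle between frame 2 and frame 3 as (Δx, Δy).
(-2.2, 1.4)

The blue circle was at (4.7, 7.3) in frame 2 and (2.5, 8.7) in frame 3.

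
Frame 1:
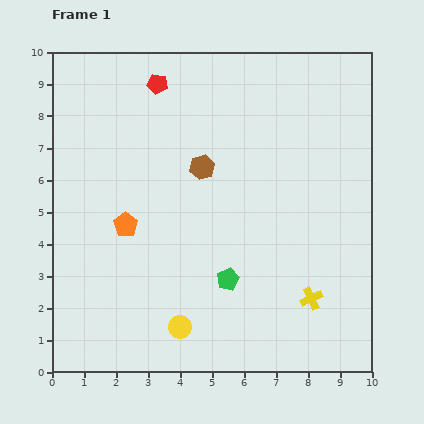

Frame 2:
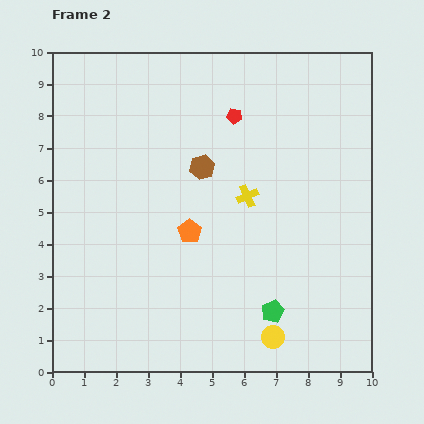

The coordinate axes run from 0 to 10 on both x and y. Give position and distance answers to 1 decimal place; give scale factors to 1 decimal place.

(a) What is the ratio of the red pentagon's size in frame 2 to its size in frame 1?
0.8×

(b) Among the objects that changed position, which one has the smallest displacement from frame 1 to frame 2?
the green pentagon

(moved 1.7)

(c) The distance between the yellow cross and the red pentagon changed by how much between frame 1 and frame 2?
-5.7

Distance in frame 1: 8.2. Distance in frame 2: 2.5.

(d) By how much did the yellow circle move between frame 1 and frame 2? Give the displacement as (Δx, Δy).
(2.9, -0.3)

The yellow circle was at (4.0, 1.4) in frame 1 and (6.9, 1.1) in frame 2.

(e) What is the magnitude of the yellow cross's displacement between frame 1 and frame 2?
3.8

The yellow cross moved from (8.1, 2.3) to (6.1, 5.5), a distance of √(2.0² + 3.2²) ≈ 3.8.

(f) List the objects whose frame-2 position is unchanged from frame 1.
the brown hexagon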